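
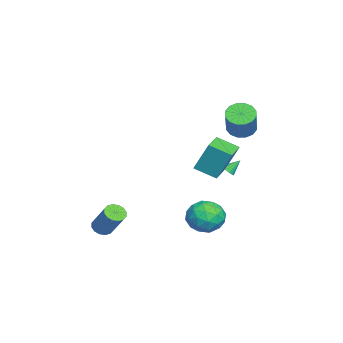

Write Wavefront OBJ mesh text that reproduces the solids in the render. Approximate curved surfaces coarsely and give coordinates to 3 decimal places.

v 3.414 -3.227 -2.785
v 3.984 -3.595 -2.912
v 4.955 -2.662 -1.262
v 4.386 -2.293 -1.135
v 4.022 -3.296 -3.104
v 4.994 -2.363 -1.454
v 3.898 -2.979 -3.21
v 4.869 -2.045 -1.56
v 3.644 -2.728 -3.202
v 4.615 -1.794 -1.552
v 3.329 -2.61 -3.083
v 4.3 -1.677 -1.433
v 3.036 -2.658 -2.884
v 4.007 -1.725 -1.234
v 2.845 -2.858 -2.658
v 3.816 -1.925 -1.008
v 2.806 -3.157 -2.466
v 3.778 -2.224 -0.816
v 2.931 -3.475 -2.36
v 3.902 -2.541 -0.71
v 3.185 -3.726 -2.368
v 4.156 -2.792 -0.718
v 3.5 -3.843 -2.487
v 4.471 -2.91 -0.837
v 3.793 -3.795 -2.686
v 4.764 -2.862 -1.036
v -4.063 3.938 2.591
v -3.395 4.266 2.001
v -1.989 4.349 3.638
v -2.657 4.022 4.229
v -3.62 4.668 2.174
v -2.214 4.751 3.811
v -3.964 4.874 2.459
v -2.557 4.957 4.096
v -4.334 4.829 2.779
v -2.928 4.913 4.416
v -4.632 4.546 3.049
v -3.225 4.629 4.686
v -4.777 4.1 3.197
v -3.371 4.183 4.834
v -4.731 3.611 3.182
v -3.325 3.694 4.819
v -4.506 3.209 3.009
v -3.1 3.292 4.646
v -4.163 3.003 2.724
v -2.756 3.086 4.361
v -3.792 3.047 2.404
v -2.386 3.131 4.041
v -3.495 3.331 2.134
v -2.088 3.414 3.771
v -3.349 3.777 1.986
v -1.943 3.86 3.623
v 2.628 3.78 -1.644
v 3.3 3.144 -0.818
v 2.54 2.156 -2.822
v 3.212 1.52 -1.996
v 2.05 1.859 -1.721
v 2.105 2.862 -0.994
v 3.735 2.438 -2.646
v 3.79 3.441 -1.919
v 3.984 2.314 -1.437
v 2.943 1.957 -0.866
v 2.897 3.343 -2.774
v 1.856 2.986 -2.203
v 2.972 3.604 -1.128
v 2.868 1.696 -2.512
v 2.185 1.895 -2.351
v 2.58 1.521 -1.865
v 2.269 3.439 -1.231
v 2.664 3.065 -0.745
v 1.929 2.31 -1.276
v 3.176 2.235 -2.895
v 3.571 1.861 -2.409
v 3.26 3.779 -1.775
v 3.655 3.405 -1.289
v 3.911 2.99 -2.364
v 3.769 2.743 -1.006
v 3.717 1.788 -1.698
v 4.025 2.328 -2.081
v 4.057 2.918 -1.653
v 3.157 2.533 -0.67
v 3.105 1.578 -1.362
v 2.422 1.777 -1.201
v 2.454 2.367 -0.773
v 3.559 2.045 -1.034
v 2.735 3.722 -2.278
v 2.683 2.767 -2.97
v 3.386 2.933 -2.867
v 3.418 3.523 -2.439
v 2.123 3.512 -1.942
v 2.071 2.557 -2.634
v 1.783 2.382 -1.987
v 1.815 2.972 -1.559
v 2.281 3.255 -2.606
v 1.336 2.204 2.004
v 1.494 3.074 3.931
v 1.558 3.549 1.379
v 1.715 4.419 3.306
v 2.905 1.941 1.994
v 3.062 2.811 3.921
v 3.126 3.286 1.369
v 3.284 4.156 3.296
v -2.523 3.289 -0.448
v -2.215 3.048 -0.106
v -2.797 4.011 0.308
v -2.057 3.232 -0.224
v -2.025 3.431 -0.402
v -2.126 3.592 -0.593
v -2.334 3.672 -0.745
v -2.592 3.649 -0.817
v -2.832 3.53 -0.79
v -2.989 3.347 -0.671
v -3.022 3.148 -0.493
v -2.92 2.987 -0.302
v -2.713 2.907 -0.151
v -2.455 2.929 -0.079
f 2 1 5
f 2 5 3
f 3 5 6
f 3 6 4
f 5 1 7
f 5 7 6
f 6 7 8
f 6 8 4
f 7 1 9
f 7 9 8
f 8 9 10
f 8 10 4
f 9 1 11
f 9 11 10
f 10 11 12
f 10 12 4
f 11 1 13
f 11 13 12
f 12 13 14
f 12 14 4
f 13 1 15
f 13 15 14
f 14 15 16
f 14 16 4
f 15 1 17
f 15 17 16
f 16 17 18
f 16 18 4
f 17 1 19
f 17 19 18
f 18 19 20
f 18 20 4
f 19 1 21
f 19 21 20
f 20 21 22
f 20 22 4
f 21 1 23
f 21 23 22
f 22 23 24
f 22 24 4
f 23 1 25
f 23 25 24
f 24 25 26
f 24 26 4
f 25 1 2
f 25 2 26
f 26 2 3
f 26 3 4
f 28 27 31
f 28 31 29
f 29 31 32
f 29 32 30
f 31 27 33
f 31 33 32
f 32 33 34
f 32 34 30
f 33 27 35
f 33 35 34
f 34 35 36
f 34 36 30
f 35 27 37
f 35 37 36
f 36 37 38
f 36 38 30
f 37 27 39
f 37 39 38
f 38 39 40
f 38 40 30
f 39 27 41
f 39 41 40
f 40 41 42
f 40 42 30
f 41 27 43
f 41 43 42
f 42 43 44
f 42 44 30
f 43 27 45
f 43 45 44
f 44 45 46
f 44 46 30
f 45 27 47
f 45 47 46
f 46 47 48
f 46 48 30
f 47 27 49
f 47 49 48
f 48 49 50
f 48 50 30
f 49 27 51
f 49 51 50
f 50 51 52
f 50 52 30
f 51 27 28
f 51 28 52
f 52 28 29
f 52 29 30
f 53 90 69
f 90 64 93
f 69 93 58
f 90 93 69
f 53 69 65
f 69 58 70
f 65 70 54
f 69 70 65
f 53 65 74
f 65 54 75
f 74 75 60
f 65 75 74
f 53 74 86
f 74 60 89
f 86 89 63
f 74 89 86
f 53 86 90
f 86 63 94
f 90 94 64
f 86 94 90
f 54 70 81
f 70 58 84
f 81 84 62
f 70 84 81
f 58 93 71
f 93 64 92
f 71 92 57
f 93 92 71
f 64 94 91
f 94 63 87
f 91 87 55
f 94 87 91
f 63 89 88
f 89 60 76
f 88 76 59
f 89 76 88
f 60 75 80
f 75 54 77
f 80 77 61
f 75 77 80
f 56 82 68
f 82 62 83
f 68 83 57
f 82 83 68
f 56 68 66
f 68 57 67
f 66 67 55
f 68 67 66
f 56 66 73
f 66 55 72
f 73 72 59
f 66 72 73
f 56 73 78
f 73 59 79
f 78 79 61
f 73 79 78
f 56 78 82
f 78 61 85
f 82 85 62
f 78 85 82
f 57 83 71
f 83 62 84
f 71 84 58
f 83 84 71
f 55 67 91
f 67 57 92
f 91 92 64
f 67 92 91
f 59 72 88
f 72 55 87
f 88 87 63
f 72 87 88
f 61 79 80
f 79 59 76
f 80 76 60
f 79 76 80
f 62 85 81
f 85 61 77
f 81 77 54
f 85 77 81
f 96 98 95
f 99 96 95
f 95 98 97
f 97 99 95
f 96 102 98
f 100 96 99
f 100 102 96
f 98 102 97
f 101 99 97
f 97 102 101
f 101 100 99
f 102 100 101
f 104 103 106
f 104 106 105
f 106 103 107
f 106 107 105
f 107 103 108
f 107 108 105
f 108 103 109
f 108 109 105
f 109 103 110
f 109 110 105
f 110 103 111
f 110 111 105
f 111 103 112
f 111 112 105
f 112 103 113
f 112 113 105
f 113 103 114
f 113 114 105
f 114 103 115
f 114 115 105
f 115 103 116
f 115 116 105
f 116 103 104
f 116 104 105



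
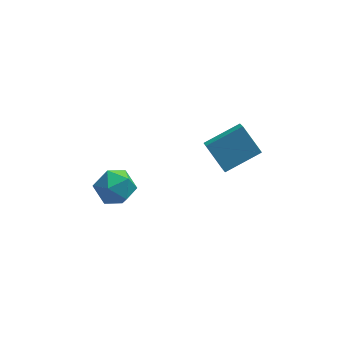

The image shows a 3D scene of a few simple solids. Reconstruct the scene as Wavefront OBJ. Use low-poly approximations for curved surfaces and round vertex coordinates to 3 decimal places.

v -2.58 -2.336 -2.859
v -1.467 -2.469 -2.436
v -2.653 -4.231 -3.264
v -1.54 -4.364 -2.841
v -2.439 -4.111 -2.09
v -2.394 -2.94 -1.84
v -1.726 -3.76 -3.86
v -1.681 -2.589 -3.61
v -0.939 -3.349 -3.055
v -1.379 -3.566 -1.962
v -2.741 -3.134 -3.738
v -3.181 -3.351 -2.645
v 3.307 -5.009 -0.224
v 2.462 -4.053 1.017
v 3.276 -4.077 -0.963
v 2.431 -3.121 0.278
v 5.189 -4.339 0.542
v 4.344 -3.383 1.783
v 5.158 -3.407 -0.197
v 4.313 -2.451 1.044
f 1 12 6
f 1 6 2
f 1 2 8
f 1 8 11
f 1 11 12
f 2 6 10
f 6 12 5
f 12 11 3
f 11 8 7
f 8 2 9
f 4 10 5
f 4 5 3
f 4 3 7
f 4 7 9
f 4 9 10
f 5 10 6
f 3 5 12
f 7 3 11
f 9 7 8
f 10 9 2
f 14 16 13
f 17 14 13
f 13 16 15
f 15 17 13
f 14 20 16
f 18 14 17
f 18 20 14
f 16 20 15
f 19 17 15
f 15 20 19
f 19 18 17
f 20 18 19



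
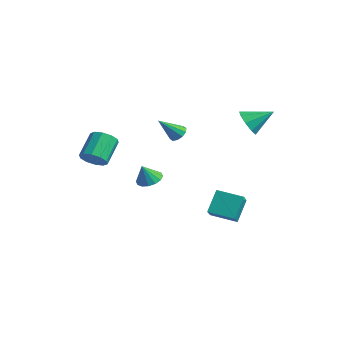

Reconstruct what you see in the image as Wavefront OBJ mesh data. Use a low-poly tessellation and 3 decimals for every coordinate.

v -0.08 0.95 0.742
v 0.492 0.808 0.768
v -0.4 -0.13 1.878
v 0.432 1.077 1.006
v 0.176 1.297 1.144
v -0.177 1.385 1.128
v -0.493 1.307 0.964
v -0.652 1.092 0.716
v -0.592 0.823 0.477
v -0.336 0.603 0.34
v 0.017 0.515 0.356
v 0.334 0.593 0.519
v 3.056 3.146 2.052
v 3.602 2.537 2.404
v 3.804 4.274 2.848
v 3.835 2.749 1.883
v 3.704 3.147 1.442
v 3.269 3.544 1.286
v 2.735 3.755 1.489
v 2.352 3.68 1.956
v 2.298 3.356 2.468
v 2.599 2.932 2.785
v 3.114 2.609 2.76
v -0.878 -3.977 -0.104
v -0.511 -4.336 0.509
v -1.135 -3.182 1.558
v -1.502 -2.823 0.944
v -0.201 -3.999 0.322
v -0.825 -2.844 1.371
v -0.15 -3.654 -0.028
v -0.774 -2.499 1.021
v -0.377 -3.432 -0.407
v -1.001 -2.277 0.642
v -0.796 -3.418 -0.671
v -1.419 -2.264 0.378
v -1.245 -3.618 -0.718
v -1.869 -2.464 0.331
v -1.555 -3.956 -0.531
v -2.179 -2.801 0.518
v -1.606 -4.301 -0.181
v -2.23 -3.146 0.868
v -1.379 -4.523 0.198
v -2.003 -3.368 1.247
v -0.961 -4.536 0.462
v -1.584 -3.382 1.511
v 3.38 0.241 -3.54
v 3.041 1.105 -2.324
v 2.412 1.198 -4.49
v 2.072 2.062 -3.274
v 4.568 1.138 -3.846
v 4.228 2.002 -2.63
v 3.599 2.095 -4.796
v 3.26 2.959 -3.58
v 1.651 -2.214 -1.048
v 2.139 -1.712 -0.809
v 1.609 -2.666 -0.012
v 1.796 -1.551 -0.753
v 1.414 -1.568 -0.775
v 1.096 -1.758 -0.871
v 0.926 -2.07 -1.014
v 0.95 -2.421 -1.166
v 1.162 -2.716 -1.286
v 1.505 -2.877 -1.342
v 1.887 -2.861 -1.32
v 2.206 -2.671 -1.224
v 2.376 -2.359 -1.081
v 2.351 -2.008 -0.929
f 2 1 4
f 2 4 3
f 4 1 5
f 4 5 3
f 5 1 6
f 5 6 3
f 6 1 7
f 6 7 3
f 7 1 8
f 7 8 3
f 8 1 9
f 8 9 3
f 9 1 10
f 9 10 3
f 10 1 11
f 10 11 3
f 11 1 12
f 11 12 3
f 12 1 2
f 12 2 3
f 14 13 16
f 14 16 15
f 16 13 17
f 16 17 15
f 17 13 18
f 17 18 15
f 18 13 19
f 18 19 15
f 19 13 20
f 19 20 15
f 20 13 21
f 20 21 15
f 21 13 22
f 21 22 15
f 22 13 23
f 22 23 15
f 23 13 14
f 23 14 15
f 25 24 28
f 25 28 26
f 26 28 29
f 26 29 27
f 28 24 30
f 28 30 29
f 29 30 31
f 29 31 27
f 30 24 32
f 30 32 31
f 31 32 33
f 31 33 27
f 32 24 34
f 32 34 33
f 33 34 35
f 33 35 27
f 34 24 36
f 34 36 35
f 35 36 37
f 35 37 27
f 36 24 38
f 36 38 37
f 37 38 39
f 37 39 27
f 38 24 40
f 38 40 39
f 39 40 41
f 39 41 27
f 40 24 42
f 40 42 41
f 41 42 43
f 41 43 27
f 42 24 44
f 42 44 43
f 43 44 45
f 43 45 27
f 44 24 25
f 44 25 45
f 45 25 26
f 45 26 27
f 47 49 46
f 50 47 46
f 46 49 48
f 48 50 46
f 47 53 49
f 51 47 50
f 51 53 47
f 49 53 48
f 52 50 48
f 48 53 52
f 52 51 50
f 53 51 52
f 55 54 57
f 55 57 56
f 57 54 58
f 57 58 56
f 58 54 59
f 58 59 56
f 59 54 60
f 59 60 56
f 60 54 61
f 60 61 56
f 61 54 62
f 61 62 56
f 62 54 63
f 62 63 56
f 63 54 64
f 63 64 56
f 64 54 65
f 64 65 56
f 65 54 66
f 65 66 56
f 66 54 67
f 66 67 56
f 67 54 55
f 67 55 56



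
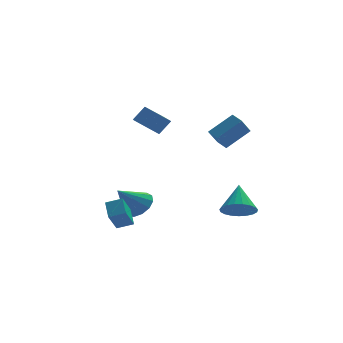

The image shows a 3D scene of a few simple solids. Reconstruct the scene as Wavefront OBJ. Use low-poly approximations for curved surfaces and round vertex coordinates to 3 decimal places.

v -1.6 4.008 -3.609
v -0.885 3.505 -3.189
v -2.78 3.432 -2.291
v -0.876 4.003 -2.964
v -1.097 4.502 -2.943
v -1.478 4.845 -3.134
v -1.897 4.921 -3.476
v -2.223 4.708 -3.86
v -2.35 4.273 -4.164
v -2.24 3.753 -4.292
v -1.926 3.314 -4.204
v -1.509 3.095 -3.926
v -1.121 3.167 -3.548
v -1.397 0.249 3.091
v -2.202 1.115 3.526
v -0.873 1.038 2.492
v -1.678 1.903 2.927
v -0.762 0.437 3.893
v -1.567 1.302 4.328
v -0.238 1.225 3.294
v -1.043 2.091 3.729
v 2.817 -1.492 -2.108
v 3.576 -1.983 -1.756
v 3.043 -0.228 -0.832
v 3.751 -1.741 -2.026
v 3.765 -1.456 -2.311
v 3.615 -1.177 -2.561
v 3.328 -0.952 -2.732
v 2.952 -0.821 -2.796
v 2.552 -0.805 -2.741
v 2.199 -0.909 -2.576
v 1.952 -1.113 -2.33
v 1.856 -1.383 -2.046
v 1.925 -1.671 -1.773
v 2.149 -1.929 -1.558
v 2.488 -2.11 -1.438
v 2.884 -2.185 -1.434
v 3.269 -2.14 -1.546
v 2.496 0.474 1.541
v 1.924 -0.101 2.465
v 2.151 1.163 1.756
v 1.578 0.588 2.68
v 3.802 0.812 2.56
v 3.229 0.237 3.484
v 3.456 1.501 2.775
v 2.884 0.926 3.699
v -3.664 -0.502 -2.62
v -2.792 -0.643 -2.329
v -3.718 0.479 -1.985
v -2.846 0.338 -1.693
v -3.174 0.242 -3.727
v -2.302 0.101 -3.435
v -3.228 1.223 -3.091
v -2.356 1.082 -2.8
f 2 1 4
f 2 4 3
f 4 1 5
f 4 5 3
f 5 1 6
f 5 6 3
f 6 1 7
f 6 7 3
f 7 1 8
f 7 8 3
f 8 1 9
f 8 9 3
f 9 1 10
f 9 10 3
f 10 1 11
f 10 11 3
f 11 1 12
f 11 12 3
f 12 1 13
f 12 13 3
f 13 1 2
f 13 2 3
f 15 17 14
f 18 15 14
f 14 17 16
f 16 18 14
f 15 21 17
f 19 15 18
f 19 21 15
f 17 21 16
f 20 18 16
f 16 21 20
f 20 19 18
f 21 19 20
f 23 22 25
f 23 25 24
f 25 22 26
f 25 26 24
f 26 22 27
f 26 27 24
f 27 22 28
f 27 28 24
f 28 22 29
f 28 29 24
f 29 22 30
f 29 30 24
f 30 22 31
f 30 31 24
f 31 22 32
f 31 32 24
f 32 22 33
f 32 33 24
f 33 22 34
f 33 34 24
f 34 22 35
f 34 35 24
f 35 22 36
f 35 36 24
f 36 22 37
f 36 37 24
f 37 22 38
f 37 38 24
f 38 22 23
f 38 23 24
f 40 42 39
f 43 40 39
f 39 42 41
f 41 43 39
f 40 46 42
f 44 40 43
f 44 46 40
f 42 46 41
f 45 43 41
f 41 46 45
f 45 44 43
f 46 44 45
f 48 50 47
f 51 48 47
f 47 50 49
f 49 51 47
f 48 54 50
f 52 48 51
f 52 54 48
f 50 54 49
f 53 51 49
f 49 54 53
f 53 52 51
f 54 52 53



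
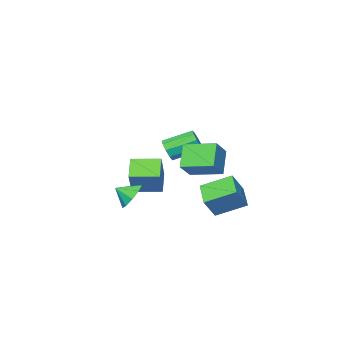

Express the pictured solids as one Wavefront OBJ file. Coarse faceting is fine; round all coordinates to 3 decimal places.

v -1.108 1.477 3.335
v 0.09 1.953 4.366
v -2.098 3.278 3.655
v -0.901 3.754 4.686
v -0.199 2.226 1.934
v 0.998 2.702 2.965
v -1.19 4.027 2.254
v 0.008 4.503 3.285
v -1.405 -4.567 -1.676
v -2.387 -5.574 -0.668
v -2.747 -3.194 -1.61
v -3.728 -4.202 -0.602
v -0.472 -3.738 0.062
v -1.453 -4.746 1.07
v -1.813 -2.366 0.128
v -2.795 -3.373 1.136
v 0.658 -2.043 -0.818
v 1.523 -1.569 -1.258
v 1.382 -2.757 -0.162
v 1.322 -1.21 -0.645
v 0.811 -1.24 -0.112
v 0.228 -1.646 0.09
v -0.154 -2.238 -0.132
v -0.156 -2.738 -0.675
v 0.222 -2.914 -1.285
v 0.805 -2.682 -1.676
v 1.318 -2.151 -1.665
v -1.454 3.056 -1.462
v -2.371 1.68 -0.725
v -2.793 4.431 -0.56
v -3.709 3.055 0.177
v -0.491 3.125 -0.137
v -1.407 1.749 0.6
v -1.829 4.5 0.765
v -2.746 3.124 1.502
v -2.544 -2.513 2.12
v -2.055 -2.375 2.801
v -3.528 -1.208 3.621
v -4.016 -1.347 2.94
v -1.955 -1.967 2.399
v -3.428 -0.8 3.219
v -2.131 -1.815 1.866
v -3.604 -0.648 2.686
v -2.5 -1.989 1.452
v -3.973 -0.823 2.272
v -2.889 -2.409 1.351
v -4.362 -1.243 2.17
v -3.117 -2.878 1.609
v -4.59 -1.711 2.429
v -3.076 -3.176 2.107
v -4.549 -2.009 2.926
v -2.786 -3.164 2.61
v -4.259 -1.997 3.43
v -2.383 -2.848 2.885
v -3.856 -1.681 3.705
f 2 4 1
f 5 2 1
f 1 4 3
f 3 5 1
f 2 8 4
f 6 2 5
f 6 8 2
f 4 8 3
f 7 5 3
f 3 8 7
f 7 6 5
f 8 6 7
f 10 12 9
f 13 10 9
f 9 12 11
f 11 13 9
f 10 16 12
f 14 10 13
f 14 16 10
f 12 16 11
f 15 13 11
f 11 16 15
f 15 14 13
f 16 14 15
f 18 17 20
f 18 20 19
f 20 17 21
f 20 21 19
f 21 17 22
f 21 22 19
f 22 17 23
f 22 23 19
f 23 17 24
f 23 24 19
f 24 17 25
f 24 25 19
f 25 17 26
f 25 26 19
f 26 17 27
f 26 27 19
f 27 17 18
f 27 18 19
f 29 31 28
f 32 29 28
f 28 31 30
f 30 32 28
f 29 35 31
f 33 29 32
f 33 35 29
f 31 35 30
f 34 32 30
f 30 35 34
f 34 33 32
f 35 33 34
f 37 36 40
f 37 40 38
f 38 40 41
f 38 41 39
f 40 36 42
f 40 42 41
f 41 42 43
f 41 43 39
f 42 36 44
f 42 44 43
f 43 44 45
f 43 45 39
f 44 36 46
f 44 46 45
f 45 46 47
f 45 47 39
f 46 36 48
f 46 48 47
f 47 48 49
f 47 49 39
f 48 36 50
f 48 50 49
f 49 50 51
f 49 51 39
f 50 36 52
f 50 52 51
f 51 52 53
f 51 53 39
f 52 36 54
f 52 54 53
f 53 54 55
f 53 55 39
f 54 36 37
f 54 37 55
f 55 37 38
f 55 38 39



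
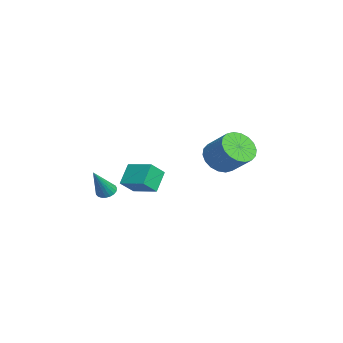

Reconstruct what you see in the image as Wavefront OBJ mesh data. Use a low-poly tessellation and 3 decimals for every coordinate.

v -1.261 -0.913 -0.454
v -0.799 -1.59 0.266
v -2.036 -0.459 0.472
v -1.575 -1.135 1.191
v -0.285 0.095 -0.131
v 0.176 -0.581 0.588
v -1.061 0.55 0.794
v -0.599 -0.127 1.514
v -2.233 -2.138 -0.766
v -1.962 -1.674 -0.712
v -1.407 -2.802 0.786
v -2.149 -1.633 -0.595
v -2.35 -1.678 -0.507
v -2.532 -1.804 -0.464
v -2.661 -1.987 -0.474
v -2.717 -2.196 -0.533
v -2.689 -2.395 -0.634
v -2.582 -2.55 -0.757
v -2.415 -2.633 -0.881
v -2.217 -2.631 -0.986
v -2.021 -2.543 -1.053
v -1.862 -2.386 -1.07
v -1.767 -2.185 -1.035
v -1.753 -1.976 -0.953
v -1.822 -1.796 -0.839
v -3.663 3.509 0.676
v -3.025 3.714 -0.093
v -2.019 4.516 0.955
v -2.657 4.311 1.724
v -3.306 4.071 -0.097
v -2.299 4.873 0.952
v -3.657 4.316 0.052
v -2.651 5.118 1.101
v -4.01 4.402 0.325
v -3.003 5.204 1.374
v -4.294 4.311 0.667
v -3.287 5.113 1.716
v -4.453 4.061 1.011
v -3.446 4.863 2.06
v -4.455 3.701 1.289
v -3.449 4.503 2.337
v -4.301 3.304 1.445
v -3.295 4.106 2.493
v -4.021 2.947 1.448
v -3.014 3.749 2.497
v -3.669 2.702 1.299
v -2.663 3.504 2.348
v -3.317 2.616 1.026
v -2.31 3.418 2.075
v -3.033 2.707 0.684
v -2.026 3.509 1.733
v -2.874 2.957 0.34
v -1.867 3.759 1.389
v -2.871 3.317 0.063
v -1.865 4.119 1.111
f 2 4 1
f 5 2 1
f 1 4 3
f 3 5 1
f 2 8 4
f 6 2 5
f 6 8 2
f 4 8 3
f 7 5 3
f 3 8 7
f 7 6 5
f 8 6 7
f 10 9 12
f 10 12 11
f 12 9 13
f 12 13 11
f 13 9 14
f 13 14 11
f 14 9 15
f 14 15 11
f 15 9 16
f 15 16 11
f 16 9 17
f 16 17 11
f 17 9 18
f 17 18 11
f 18 9 19
f 18 19 11
f 19 9 20
f 19 20 11
f 20 9 21
f 20 21 11
f 21 9 22
f 21 22 11
f 22 9 23
f 22 23 11
f 23 9 24
f 23 24 11
f 24 9 25
f 24 25 11
f 25 9 10
f 25 10 11
f 27 26 30
f 27 30 28
f 28 30 31
f 28 31 29
f 30 26 32
f 30 32 31
f 31 32 33
f 31 33 29
f 32 26 34
f 32 34 33
f 33 34 35
f 33 35 29
f 34 26 36
f 34 36 35
f 35 36 37
f 35 37 29
f 36 26 38
f 36 38 37
f 37 38 39
f 37 39 29
f 38 26 40
f 38 40 39
f 39 40 41
f 39 41 29
f 40 26 42
f 40 42 41
f 41 42 43
f 41 43 29
f 42 26 44
f 42 44 43
f 43 44 45
f 43 45 29
f 44 26 46
f 44 46 45
f 45 46 47
f 45 47 29
f 46 26 48
f 46 48 47
f 47 48 49
f 47 49 29
f 48 26 50
f 48 50 49
f 49 50 51
f 49 51 29
f 50 26 52
f 50 52 51
f 51 52 53
f 51 53 29
f 52 26 54
f 52 54 53
f 53 54 55
f 53 55 29
f 54 26 27
f 54 27 55
f 55 27 28
f 55 28 29



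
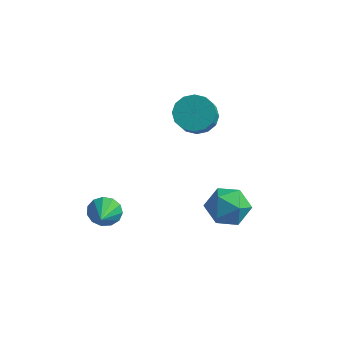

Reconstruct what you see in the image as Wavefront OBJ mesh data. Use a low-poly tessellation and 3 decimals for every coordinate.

v 1.989 -0.862 -1.385
v 3.074 -0.826 -1.052
v 2.466 -1.894 -2.828
v 3.551 -1.858 -2.495
v 2.789 -2.438 -1.885
v 2.494 -1.8 -0.993
v 3.046 -0.92 -2.887
v 2.751 -0.282 -1.995
v 3.727 -0.862 -1.98
v 3.568 -1.8 -1.361
v 1.972 -0.92 -2.519
v 1.813 -1.858 -1.9
v 0.159 0.572 1.898
v 0.773 1.231 2.283
v 1.176 0.188 3.427
v 0.561 -0.472 3.042
v 0.329 1.314 2.515
v 0.732 0.27 3.659
v -0.16 1.198 2.581
v 0.243 0.154 3.725
v -0.564 0.914 2.465
v -0.161 -0.13 3.609
v -0.774 0.538 2.196
v -0.371 -0.505 3.34
v -0.735 0.172 1.848
v -0.332 -0.872 2.992
v -0.456 -0.088 1.513
v -0.053 -1.131 2.657
v -0.012 -0.17 1.281
v 0.391 -1.214 2.425
v 0.477 -0.054 1.215
v 0.88 -1.098 2.359
v 0.881 0.23 1.331
v 1.284 -0.814 2.475
v 1.091 0.605 1.6
v 1.494 -0.438 2.744
v 1.052 0.972 1.948
v 1.455 -0.072 3.092
v -2.383 -3.414 -2.976
v -1.953 -3.574 -3.655
v -1.877 -4.566 -2.384
v -1.68 -3.316 -3.386
v -1.63 -3.09 -2.987
v -1.819 -2.966 -2.584
v -2.187 -2.984 -2.305
v -2.617 -3.139 -2.24
v -2.973 -3.381 -2.408
v -3.141 -3.634 -2.756
v -3.069 -3.817 -3.174
v -2.778 -3.872 -3.529
v -2.362 -3.781 -3.709
f 1 12 6
f 1 6 2
f 1 2 8
f 1 8 11
f 1 11 12
f 2 6 10
f 6 12 5
f 12 11 3
f 11 8 7
f 8 2 9
f 4 10 5
f 4 5 3
f 4 3 7
f 4 7 9
f 4 9 10
f 5 10 6
f 3 5 12
f 7 3 11
f 9 7 8
f 10 9 2
f 14 13 17
f 14 17 15
f 15 17 18
f 15 18 16
f 17 13 19
f 17 19 18
f 18 19 20
f 18 20 16
f 19 13 21
f 19 21 20
f 20 21 22
f 20 22 16
f 21 13 23
f 21 23 22
f 22 23 24
f 22 24 16
f 23 13 25
f 23 25 24
f 24 25 26
f 24 26 16
f 25 13 27
f 25 27 26
f 26 27 28
f 26 28 16
f 27 13 29
f 27 29 28
f 28 29 30
f 28 30 16
f 29 13 31
f 29 31 30
f 30 31 32
f 30 32 16
f 31 13 33
f 31 33 32
f 32 33 34
f 32 34 16
f 33 13 35
f 33 35 34
f 34 35 36
f 34 36 16
f 35 13 37
f 35 37 36
f 36 37 38
f 36 38 16
f 37 13 14
f 37 14 38
f 38 14 15
f 38 15 16
f 40 39 42
f 40 42 41
f 42 39 43
f 42 43 41
f 43 39 44
f 43 44 41
f 44 39 45
f 44 45 41
f 45 39 46
f 45 46 41
f 46 39 47
f 46 47 41
f 47 39 48
f 47 48 41
f 48 39 49
f 48 49 41
f 49 39 50
f 49 50 41
f 50 39 51
f 50 51 41
f 51 39 40
f 51 40 41



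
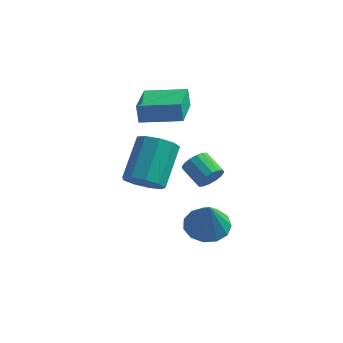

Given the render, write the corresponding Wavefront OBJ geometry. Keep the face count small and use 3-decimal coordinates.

v 1.116 -2.789 -3.621
v 1.796 -3.37 -4.046
v 1.524 -3.511 -1.979
v 2.059 -2.899 -3.904
v 2.022 -2.393 -3.672
v 1.697 -2.012 -3.424
v 1.188 -1.879 -3.239
v 0.657 -2.034 -3.175
v 0.27 -2.429 -3.253
v 0.153 -2.938 -3.448
v 0.341 -3.4 -3.698
v 0.775 -3.668 -3.923
v 1.318 -3.657 -4.053
v 0.605 -1.202 -1.919
v 0.947 -1.171 -1.355
v 0.017 -0.708 -0.817
v -0.325 -0.738 -1.381
v 1.005 -0.873 -1.511
v 0.076 -0.409 -0.972
v 0.957 -0.662 -1.776
v 0.027 -0.199 -1.237
v 0.814 -0.597 -2.079
v -0.115 -0.133 -1.54
v 0.615 -0.693 -2.339
v -0.314 -0.229 -1.801
v 0.413 -0.926 -2.487
v -0.516 -0.462 -1.949
v 0.263 -1.232 -2.483
v -0.667 -0.769 -1.945
v 0.204 -1.531 -2.328
v -0.725 -1.067 -1.789
v 0.253 -1.741 -2.063
v -0.677 -1.278 -1.524
v 0.395 -1.807 -1.76
v -0.534 -1.343 -1.221
v 0.594 -1.711 -1.499
v -0.335 -1.247 -0.961
v 0.796 -1.478 -1.351
v -0.133 -1.014 -0.813
v -2.79 -0.912 0.437
v -2.936 -0.835 1.352
v -3.332 1.049 0.186
v -3.479 1.126 1.101
v -1.001 -0.386 0.679
v -1.148 -0.309 1.594
v -1.544 1.575 0.428
v -1.69 1.652 1.343
v -0.853 -4.615 -0.534
v 0.024 -4.456 -0.66
v -0.05 -2.887 0.808
v -0.927 -3.045 0.934
v -0.31 -4.111 -1.045
v -0.384 -2.542 0.423
v -0.898 -4.002 -1.191
v -0.972 -2.432 0.276
v -1.465 -4.179 -1.03
v -1.539 -2.61 0.438
v -1.746 -4.56 -0.637
v -1.819 -2.991 0.831
v -1.609 -4.967 -0.195
v -1.683 -3.398 1.273
v -1.118 -5.209 0.088
v -1.192 -3.64 1.556
v -0.504 -5.172 0.08
v -0.578 -3.603 1.548
v -0.053 -4.875 -0.215
v -0.127 -3.306 1.253
f 2 1 4
f 2 4 3
f 4 1 5
f 4 5 3
f 5 1 6
f 5 6 3
f 6 1 7
f 6 7 3
f 7 1 8
f 7 8 3
f 8 1 9
f 8 9 3
f 9 1 10
f 9 10 3
f 10 1 11
f 10 11 3
f 11 1 12
f 11 12 3
f 12 1 13
f 12 13 3
f 13 1 2
f 13 2 3
f 15 14 18
f 15 18 16
f 16 18 19
f 16 19 17
f 18 14 20
f 18 20 19
f 19 20 21
f 19 21 17
f 20 14 22
f 20 22 21
f 21 22 23
f 21 23 17
f 22 14 24
f 22 24 23
f 23 24 25
f 23 25 17
f 24 14 26
f 24 26 25
f 25 26 27
f 25 27 17
f 26 14 28
f 26 28 27
f 27 28 29
f 27 29 17
f 28 14 30
f 28 30 29
f 29 30 31
f 29 31 17
f 30 14 32
f 30 32 31
f 31 32 33
f 31 33 17
f 32 14 34
f 32 34 33
f 33 34 35
f 33 35 17
f 34 14 36
f 34 36 35
f 35 36 37
f 35 37 17
f 36 14 38
f 36 38 37
f 37 38 39
f 37 39 17
f 38 14 15
f 38 15 39
f 39 15 16
f 39 16 17
f 41 43 40
f 44 41 40
f 40 43 42
f 42 44 40
f 41 47 43
f 45 41 44
f 45 47 41
f 43 47 42
f 46 44 42
f 42 47 46
f 46 45 44
f 47 45 46
f 49 48 52
f 49 52 50
f 50 52 53
f 50 53 51
f 52 48 54
f 52 54 53
f 53 54 55
f 53 55 51
f 54 48 56
f 54 56 55
f 55 56 57
f 55 57 51
f 56 48 58
f 56 58 57
f 57 58 59
f 57 59 51
f 58 48 60
f 58 60 59
f 59 60 61
f 59 61 51
f 60 48 62
f 60 62 61
f 61 62 63
f 61 63 51
f 62 48 64
f 62 64 63
f 63 64 65
f 63 65 51
f 64 48 66
f 64 66 65
f 65 66 67
f 65 67 51
f 66 48 49
f 66 49 67
f 67 49 50
f 67 50 51



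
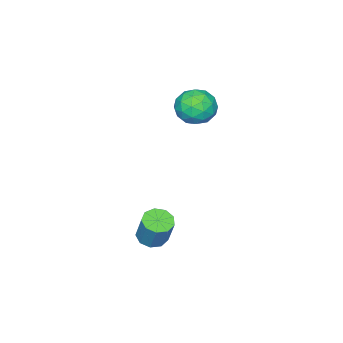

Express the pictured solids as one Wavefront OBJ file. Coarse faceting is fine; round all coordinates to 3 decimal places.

v -0.547 1.212 -0.896
v -0.133 0.799 -0.818
v 0.122 1.275 0.354
v -0.293 1.688 0.276
v 0.03 1.128 -0.987
v 0.284 1.604 0.185
v -0.078 1.496 -1.113
v 0.176 1.972 0.059
v -0.405 1.731 -1.138
v -0.151 2.207 0.034
v -0.799 1.723 -1.049
v -0.545 2.199 0.123
v -1.075 1.476 -0.889
v -0.82 1.952 0.283
v -1.104 1.105 -0.732
v -0.85 1.581 0.44
v -0.872 0.785 -0.652
v -0.618 1.261 0.52
v -0.489 0.664 -0.686
v -0.235 1.14 0.486
v -3.386 1.2 4.548
v -2.871 0.722 4.104
v -4.429 0.738 3.836
v -3.914 0.26 3.392
v -4.053 0.088 4.193
v -3.409 0.374 4.633
v -3.891 1.086 3.307
v -3.247 1.372 3.747
v -3.184 0.652 3.337
v -3.284 0.035 3.884
v -4.016 1.425 4.056
v -4.116 0.808 4.603
v -3.037 1.001 4.388
v -4.263 0.459 3.552
v -4.345 0.357 4.022
v -4.042 0.077 3.761
v -3.353 0.797 4.699
v -3.051 0.516 4.438
v -3.745 0.143 4.49
v -4.249 0.944 3.502
v -3.947 0.663 3.241
v -3.258 1.383 4.179
v -2.955 1.103 3.918
v -3.555 1.317 3.45
v -2.918 0.68 3.677
v -3.531 0.408 3.258
v -3.518 0.894 3.209
v -3.139 1.061 3.467
v -2.977 0.317 3.998
v -3.59 0.046 3.58
v -3.672 -0.056 4.051
v -3.293 0.112 4.309
v -3.161 0.276 3.548
v -3.71 1.414 4.36
v -4.323 1.143 3.942
v -4.007 1.348 3.631
v -3.628 1.516 3.889
v -3.769 1.052 4.682
v -4.382 0.78 4.263
v -4.161 0.399 4.473
v -3.782 0.566 4.731
v -4.139 1.184 4.392
f 2 1 5
f 2 5 3
f 3 5 6
f 3 6 4
f 5 1 7
f 5 7 6
f 6 7 8
f 6 8 4
f 7 1 9
f 7 9 8
f 8 9 10
f 8 10 4
f 9 1 11
f 9 11 10
f 10 11 12
f 10 12 4
f 11 1 13
f 11 13 12
f 12 13 14
f 12 14 4
f 13 1 15
f 13 15 14
f 14 15 16
f 14 16 4
f 15 1 17
f 15 17 16
f 16 17 18
f 16 18 4
f 17 1 19
f 17 19 18
f 18 19 20
f 18 20 4
f 19 1 2
f 19 2 20
f 20 2 3
f 20 3 4
f 21 58 37
f 58 32 61
f 37 61 26
f 58 61 37
f 21 37 33
f 37 26 38
f 33 38 22
f 37 38 33
f 21 33 42
f 33 22 43
f 42 43 28
f 33 43 42
f 21 42 54
f 42 28 57
f 54 57 31
f 42 57 54
f 21 54 58
f 54 31 62
f 58 62 32
f 54 62 58
f 22 38 49
f 38 26 52
f 49 52 30
f 38 52 49
f 26 61 39
f 61 32 60
f 39 60 25
f 61 60 39
f 32 62 59
f 62 31 55
f 59 55 23
f 62 55 59
f 31 57 56
f 57 28 44
f 56 44 27
f 57 44 56
f 28 43 48
f 43 22 45
f 48 45 29
f 43 45 48
f 24 50 36
f 50 30 51
f 36 51 25
f 50 51 36
f 24 36 34
f 36 25 35
f 34 35 23
f 36 35 34
f 24 34 41
f 34 23 40
f 41 40 27
f 34 40 41
f 24 41 46
f 41 27 47
f 46 47 29
f 41 47 46
f 24 46 50
f 46 29 53
f 50 53 30
f 46 53 50
f 25 51 39
f 51 30 52
f 39 52 26
f 51 52 39
f 23 35 59
f 35 25 60
f 59 60 32
f 35 60 59
f 27 40 56
f 40 23 55
f 56 55 31
f 40 55 56
f 29 47 48
f 47 27 44
f 48 44 28
f 47 44 48
f 30 53 49
f 53 29 45
f 49 45 22
f 53 45 49



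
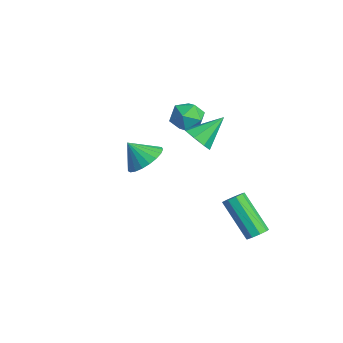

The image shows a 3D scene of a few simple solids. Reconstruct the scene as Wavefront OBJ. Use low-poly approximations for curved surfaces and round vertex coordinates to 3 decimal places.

v -0.561 0.168 1.63
v 0.014 0.487 1.293
v -0.679 1.392 2.59
v -0.481 0.626 1.055
v -1.023 0.496 1.155
v -1.295 0.174 1.533
v -1.137 -0.152 1.968
v -0.642 -0.291 2.206
v -0.1 -0.161 2.106
v 0.172 0.161 1.728
v 2.326 1.603 -2.596
v 2.724 1.542 -2.266
v 1.412 1.037 -0.775
v 1.014 1.097 -1.104
v 2.607 1.878 -2.256
v 1.295 1.372 -0.764
v 2.359 2.085 -2.404
v 1.046 1.579 -0.912
v 2.095 2.066 -2.642
v 0.783 1.561 -1.15
v 1.94 1.831 -2.859
v 0.627 1.325 -1.367
v 1.965 1.489 -2.952
v 0.653 0.983 -1.46
v 2.159 1.2 -2.879
v 0.847 0.694 -1.387
v 2.432 1.1 -2.673
v 1.12 0.594 -1.182
v 2.655 1.235 -2.431
v 1.343 0.729 -0.94
v 1.229 -2.739 2.35
v 1.99 -3.152 2.441
v 0.811 -3.321 3.21
v 2.034 -2.864 2.657
v 1.939 -2.556 2.819
v 1.721 -2.278 2.9
v 1.418 -2.081 2.887
v 1.083 -1.997 2.78
v 0.773 -2.042 2.599
v 0.542 -2.207 2.375
v 0.429 -2.464 2.146
v 0.456 -2.769 1.953
v 0.616 -3.068 1.828
v 0.882 -3.311 1.794
v 1.208 -3.455 1.855
v 1.538 -3.475 2.003
v 1.815 -3.367 2.21
v -3.332 1.677 1.183
v -3.022 1.292 0.502
v -3.658 0.468 1.718
v -3.348 0.083 1.037
v -2.83 0.474 1.573
v -2.628 1.22 1.242
v -4.052 0.54 0.978
v -3.85 1.286 0.647
v -3.466 0.589 0.376
v -2.711 0.548 0.744
v -3.969 1.212 1.476
v -3.214 1.171 1.844
f 2 1 4
f 2 4 3
f 4 1 5
f 4 5 3
f 5 1 6
f 5 6 3
f 6 1 7
f 6 7 3
f 7 1 8
f 7 8 3
f 8 1 9
f 8 9 3
f 9 1 10
f 9 10 3
f 10 1 2
f 10 2 3
f 12 11 15
f 12 15 13
f 13 15 16
f 13 16 14
f 15 11 17
f 15 17 16
f 16 17 18
f 16 18 14
f 17 11 19
f 17 19 18
f 18 19 20
f 18 20 14
f 19 11 21
f 19 21 20
f 20 21 22
f 20 22 14
f 21 11 23
f 21 23 22
f 22 23 24
f 22 24 14
f 23 11 25
f 23 25 24
f 24 25 26
f 24 26 14
f 25 11 27
f 25 27 26
f 26 27 28
f 26 28 14
f 27 11 29
f 27 29 28
f 28 29 30
f 28 30 14
f 29 11 12
f 29 12 30
f 30 12 13
f 30 13 14
f 32 31 34
f 32 34 33
f 34 31 35
f 34 35 33
f 35 31 36
f 35 36 33
f 36 31 37
f 36 37 33
f 37 31 38
f 37 38 33
f 38 31 39
f 38 39 33
f 39 31 40
f 39 40 33
f 40 31 41
f 40 41 33
f 41 31 42
f 41 42 33
f 42 31 43
f 42 43 33
f 43 31 44
f 43 44 33
f 44 31 45
f 44 45 33
f 45 31 46
f 45 46 33
f 46 31 47
f 46 47 33
f 47 31 32
f 47 32 33
f 48 59 53
f 48 53 49
f 48 49 55
f 48 55 58
f 48 58 59
f 49 53 57
f 53 59 52
f 59 58 50
f 58 55 54
f 55 49 56
f 51 57 52
f 51 52 50
f 51 50 54
f 51 54 56
f 51 56 57
f 52 57 53
f 50 52 59
f 54 50 58
f 56 54 55
f 57 56 49



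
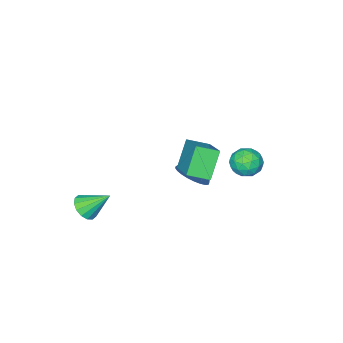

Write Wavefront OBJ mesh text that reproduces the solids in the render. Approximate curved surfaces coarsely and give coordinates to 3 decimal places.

v 4.241 -0.687 -3.556
v 4.769 -0.326 -3.54
v 3.659 0.127 -2.664
v 4.583 -0.195 -3.781
v 4.305 -0.196 -3.962
v 4.01 -0.329 -4.033
v 3.777 -0.558 -3.977
v 3.669 -0.821 -3.808
v 3.713 -1.048 -3.571
v 3.899 -1.179 -3.33
v 4.177 -1.177 -3.15
v 4.472 -1.045 -3.078
v 4.705 -0.816 -3.134
v 4.814 -0.553 -3.303
v -0.246 4.093 -1.111
v 0.063 3.755 -0.562
v -0.943 3.185 -1.278
v -0.634 2.847 -0.729
v -1.044 3.421 -0.611
v -0.613 3.982 -0.508
v -0.267 2.958 -1.332
v 0.164 3.519 -1.229
v 0.05 3.054 -0.698
v -0.431 3.34 -0.253
v -0.449 3.6 -1.587
v -0.93 3.886 -1.142
v -0.03 4.004 -0.822
v -0.85 2.936 -1.018
v -1.09 3.274 -0.949
v -0.909 3.075 -0.626
v -0.428 4.137 -0.79
v -0.246 3.939 -0.467
v -0.897 3.743 -0.496
v -0.634 3.001 -1.373
v -0.452 2.803 -1.05
v 0.029 3.865 -1.214
v 0.21 3.666 -0.891
v 0.017 3.197 -1.344
v 0.143 3.393 -0.579
v -0.266 2.859 -0.677
v -0.05 2.924 -1.032
v 0.203 3.254 -0.971
v -0.139 3.561 -0.317
v -0.549 3.027 -0.415
v -0.79 3.365 -0.346
v -0.536 3.695 -0.286
v -0.147 3.149 -0.397
v -0.331 3.913 -1.425
v -0.741 3.379 -1.523
v -0.344 3.245 -1.554
v -0.09 3.575 -1.494
v -0.614 4.081 -1.163
v -1.023 3.547 -1.261
v -1.083 3.686 -0.869
v -0.83 4.016 -0.808
v -0.733 3.791 -1.443
v 2.094 2.767 1.43
v 2.991 4.228 2.401
v 1.441 3.362 1.139
v 2.338 4.823 2.109
v 2.822 3.037 0.351
v 3.719 4.498 1.321
v 2.169 3.632 0.059
v 3.066 5.093 1.03
v 1.652 2.632 -1.038
v 2.019 2.282 -0.472
v 0.248 2.348 -0.302
v 2.014 2.561 -0.374
v 1.954 2.852 -0.376
v 1.848 3.109 -0.479
v 1.712 3.293 -0.667
v 1.567 3.377 -0.912
v 1.435 3.347 -1.176
v 1.335 3.209 -1.418
v 1.284 2.983 -1.603
v 1.289 2.703 -1.702
v 1.349 2.413 -1.7
v 1.456 2.156 -1.597
v 1.592 1.972 -1.408
v 1.737 1.888 -1.164
v 1.869 1.917 -0.9
v 1.968 2.056 -0.657
f 2 1 4
f 2 4 3
f 4 1 5
f 4 5 3
f 5 1 6
f 5 6 3
f 6 1 7
f 6 7 3
f 7 1 8
f 7 8 3
f 8 1 9
f 8 9 3
f 9 1 10
f 9 10 3
f 10 1 11
f 10 11 3
f 11 1 12
f 11 12 3
f 12 1 13
f 12 13 3
f 13 1 14
f 13 14 3
f 14 1 2
f 14 2 3
f 15 52 31
f 52 26 55
f 31 55 20
f 52 55 31
f 15 31 27
f 31 20 32
f 27 32 16
f 31 32 27
f 15 27 36
f 27 16 37
f 36 37 22
f 27 37 36
f 15 36 48
f 36 22 51
f 48 51 25
f 36 51 48
f 15 48 52
f 48 25 56
f 52 56 26
f 48 56 52
f 16 32 43
f 32 20 46
f 43 46 24
f 32 46 43
f 20 55 33
f 55 26 54
f 33 54 19
f 55 54 33
f 26 56 53
f 56 25 49
f 53 49 17
f 56 49 53
f 25 51 50
f 51 22 38
f 50 38 21
f 51 38 50
f 22 37 42
f 37 16 39
f 42 39 23
f 37 39 42
f 18 44 30
f 44 24 45
f 30 45 19
f 44 45 30
f 18 30 28
f 30 19 29
f 28 29 17
f 30 29 28
f 18 28 35
f 28 17 34
f 35 34 21
f 28 34 35
f 18 35 40
f 35 21 41
f 40 41 23
f 35 41 40
f 18 40 44
f 40 23 47
f 44 47 24
f 40 47 44
f 19 45 33
f 45 24 46
f 33 46 20
f 45 46 33
f 17 29 53
f 29 19 54
f 53 54 26
f 29 54 53
f 21 34 50
f 34 17 49
f 50 49 25
f 34 49 50
f 23 41 42
f 41 21 38
f 42 38 22
f 41 38 42
f 24 47 43
f 47 23 39
f 43 39 16
f 47 39 43
f 58 60 57
f 61 58 57
f 57 60 59
f 59 61 57
f 58 64 60
f 62 58 61
f 62 64 58
f 60 64 59
f 63 61 59
f 59 64 63
f 63 62 61
f 64 62 63
f 66 65 68
f 66 68 67
f 68 65 69
f 68 69 67
f 69 65 70
f 69 70 67
f 70 65 71
f 70 71 67
f 71 65 72
f 71 72 67
f 72 65 73
f 72 73 67
f 73 65 74
f 73 74 67
f 74 65 75
f 74 75 67
f 75 65 76
f 75 76 67
f 76 65 77
f 76 77 67
f 77 65 78
f 77 78 67
f 78 65 79
f 78 79 67
f 79 65 80
f 79 80 67
f 80 65 81
f 80 81 67
f 81 65 82
f 81 82 67
f 82 65 66
f 82 66 67



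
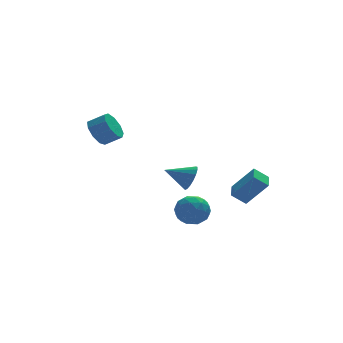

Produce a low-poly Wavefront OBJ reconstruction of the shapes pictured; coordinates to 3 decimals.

v -0.862 -2.194 -2.291
v 0.032 -1.969 -2.972
v -0.112 -3.831 -1.848
v 0.782 -3.606 -2.529
v 0.634 -3.01 -1.561
v 0.171 -1.998 -1.835
v -0.251 -3.802 -2.985
v -0.714 -2.79 -3.259
v 0.41 -2.962 -3.401
v 0.957 -2.473 -2.521
v -1.037 -3.327 -2.299
v -0.49 -2.838 -1.419
v -0.481 -1.938 -2.671
v 0.401 -3.862 -2.149
v 0.314 -3.512 -1.58
v 0.84 -3.379 -1.98
v -0.4 -1.955 -2.002
v 0.126 -1.823 -2.402
v 0.48 -2.435 -1.573
v -0.206 -3.977 -2.418
v 0.32 -3.845 -2.818
v -0.92 -2.421 -2.84
v -0.394 -2.288 -3.24
v -0.56 -3.365 -3.247
v 0.267 -2.389 -3.323
v 0.708 -3.351 -3.062
v 0.101 -3.467 -3.33
v -0.172 -2.872 -3.492
v 0.588 -2.102 -2.805
v 1.029 -3.064 -2.545
v 0.942 -2.713 -1.976
v 0.67 -2.119 -2.137
v 0.81 -2.686 -3.057
v -1.109 -2.736 -2.275
v -0.668 -3.698 -2.015
v -0.75 -3.681 -2.683
v -1.022 -3.087 -2.844
v -0.788 -2.449 -1.758
v -0.347 -3.411 -1.497
v 0.092 -2.928 -1.328
v -0.181 -2.333 -1.49
v -0.89 -3.114 -1.763
v 1.966 -3.956 -1.006
v 3.105 -4.578 0.58
v 2.429 -2.77 -0.874
v 3.569 -3.393 0.712
v 2.811 -4.207 -1.712
v 3.951 -4.83 -0.126
v 3.275 -3.022 -1.58
v 4.414 -3.644 0.006
v -3.826 4.194 1.648
v -3.177 4.368 0.815
v -2.205 3.92 1.479
v -2.854 3.746 2.312
v -3.198 4.96 1.244
v -2.225 4.513 1.909
v -3.513 5.194 1.862
v -2.54 4.746 2.527
v -3.974 4.96 2.38
v -3.001 4.512 3.044
v -4.366 4.367 2.555
v -3.394 3.92 3.22
v -4.506 3.693 2.306
v -3.533 3.246 2.97
v -4.327 3.254 1.748
v -3.355 2.806 2.413
v -3.915 3.254 1.144
v -2.942 2.806 1.808
v -3.46 3.694 0.775
v -2.488 3.246 1.44
v -0.395 -3.657 0.591
v 0.047 -3.216 1.28
v -1.865 -3.243 1.269
v -0.008 -2.901 0.97
v -0.151 -2.76 0.573
v -0.35 -2.825 0.18
v -0.56 -3.08 -0.119
v -0.732 -3.467 -0.255
v -0.827 -3.898 -0.197
v -0.823 -4.274 0.042
v -0.721 -4.509 0.406
v -0.545 -4.548 0.813
v -0.334 -4.383 1.169
v -0.138 -4.053 1.393
v -0 -3.631 1.433
f 1 38 17
f 38 12 41
f 17 41 6
f 38 41 17
f 1 17 13
f 17 6 18
f 13 18 2
f 17 18 13
f 1 13 22
f 13 2 23
f 22 23 8
f 13 23 22
f 1 22 34
f 22 8 37
f 34 37 11
f 22 37 34
f 1 34 38
f 34 11 42
f 38 42 12
f 34 42 38
f 2 18 29
f 18 6 32
f 29 32 10
f 18 32 29
f 6 41 19
f 41 12 40
f 19 40 5
f 41 40 19
f 12 42 39
f 42 11 35
f 39 35 3
f 42 35 39
f 11 37 36
f 37 8 24
f 36 24 7
f 37 24 36
f 8 23 28
f 23 2 25
f 28 25 9
f 23 25 28
f 4 30 16
f 30 10 31
f 16 31 5
f 30 31 16
f 4 16 14
f 16 5 15
f 14 15 3
f 16 15 14
f 4 14 21
f 14 3 20
f 21 20 7
f 14 20 21
f 4 21 26
f 21 7 27
f 26 27 9
f 21 27 26
f 4 26 30
f 26 9 33
f 30 33 10
f 26 33 30
f 5 31 19
f 31 10 32
f 19 32 6
f 31 32 19
f 3 15 39
f 15 5 40
f 39 40 12
f 15 40 39
f 7 20 36
f 20 3 35
f 36 35 11
f 20 35 36
f 9 27 28
f 27 7 24
f 28 24 8
f 27 24 28
f 10 33 29
f 33 9 25
f 29 25 2
f 33 25 29
f 44 46 43
f 47 44 43
f 43 46 45
f 45 47 43
f 44 50 46
f 48 44 47
f 48 50 44
f 46 50 45
f 49 47 45
f 45 50 49
f 49 48 47
f 50 48 49
f 52 51 55
f 52 55 53
f 53 55 56
f 53 56 54
f 55 51 57
f 55 57 56
f 56 57 58
f 56 58 54
f 57 51 59
f 57 59 58
f 58 59 60
f 58 60 54
f 59 51 61
f 59 61 60
f 60 61 62
f 60 62 54
f 61 51 63
f 61 63 62
f 62 63 64
f 62 64 54
f 63 51 65
f 63 65 64
f 64 65 66
f 64 66 54
f 65 51 67
f 65 67 66
f 66 67 68
f 66 68 54
f 67 51 69
f 67 69 68
f 68 69 70
f 68 70 54
f 69 51 52
f 69 52 70
f 70 52 53
f 70 53 54
f 72 71 74
f 72 74 73
f 74 71 75
f 74 75 73
f 75 71 76
f 75 76 73
f 76 71 77
f 76 77 73
f 77 71 78
f 77 78 73
f 78 71 79
f 78 79 73
f 79 71 80
f 79 80 73
f 80 71 81
f 80 81 73
f 81 71 82
f 81 82 73
f 82 71 83
f 82 83 73
f 83 71 84
f 83 84 73
f 84 71 85
f 84 85 73
f 85 71 72
f 85 72 73



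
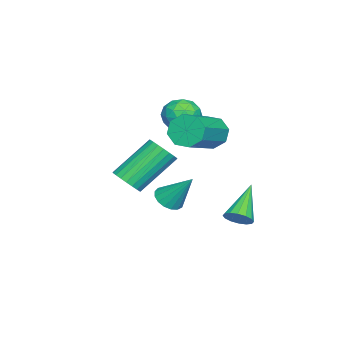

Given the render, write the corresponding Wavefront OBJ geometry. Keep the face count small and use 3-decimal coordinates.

v -1.58 0.588 0.547
v -1.138 0.246 -0.109
v -2.582 -0.366 0.369
v -2.14 -0.708 -0.287
v -1.841 -0.782 0.518
v -1.222 -0.192 0.628
v -2.498 0.072 -0.368
v -1.879 0.662 -0.258
v -1.705 -0.072 -0.675
v -1.3 -0.6 -0.127
v -2.42 0.48 0.387
v -2.015 -0.048 0.935
v -1.271 0.501 0.235
v -2.449 -0.621 0.025
v -2.273 -0.665 0.499
v -2.014 -0.865 0.113
v -1.321 0.243 0.668
v -1.061 0.042 0.282
v -1.474 -0.562 0.651
v -2.659 -0.162 -0.022
v -2.399 -0.363 -0.408
v -1.706 0.745 0.147
v -1.447 0.545 -0.239
v -2.246 0.442 -0.391
v -1.345 0.113 -0.484
v -1.934 -0.448 -0.589
v -2.144 0.01 -0.636
v -1.78 0.357 -0.571
v -1.106 -0.198 -0.162
v -1.695 -0.758 -0.267
v -1.52 -0.802 0.207
v -1.156 -0.455 0.271
v -1.44 -0.385 -0.495
v -2.025 0.638 0.527
v -2.614 0.078 0.422
v -2.564 0.335 -0.011
v -2.2 0.682 0.053
v -1.786 0.328 0.849
v -2.375 -0.233 0.744
v -1.94 -0.477 0.831
v -1.576 -0.13 0.896
v -2.28 0.265 0.755
v -0.301 2.73 -4.411
v 0.089 2.822 -3.938
v -1.759 2.83 -3.229
v 0.02 3.116 -4.048
v -0.134 3.306 -4.255
v -0.334 3.342 -4.503
v -0.524 3.214 -4.728
v -0.655 2.956 -4.867
v -0.691 2.638 -4.884
v -0.622 2.344 -4.775
v -0.468 2.154 -4.568
v -0.268 2.118 -4.319
v -0.077 2.246 -4.095
v 0.053 2.504 -3.956
v 2.526 0.869 -2.214
v 2.947 0.454 -1.969
v 2.754 1.851 -0.946
v 3.119 0.639 -2.143
v 3.155 0.877 -2.333
v 3.047 1.113 -2.496
v 2.819 1.293 -2.594
v 2.525 1.376 -2.606
v 2.23 1.343 -2.527
v 2.004 1.202 -2.377
v 1.897 0.984 -2.19
v 1.934 0.74 -2.008
v 2.107 0.526 -1.874
v 2.375 0.391 -1.817
v 2.679 0.365 -1.852
v -0.626 -1.925 -3.281
v -0.199 -1.345 -3.4
v -1.347 -0.195 -1.918
v -1.774 -0.775 -1.799
v -0.42 -1.304 -3.604
v -1.568 -0.153 -2.122
v -0.677 -1.37 -3.752
v -1.825 -0.219 -2.27
v -0.925 -1.532 -3.818
v -2.073 -0.381 -2.336
v -1.121 -1.762 -3.792
v -2.269 -0.611 -2.31
v -1.232 -2.02 -3.677
v -2.38 -0.869 -2.195
v -1.238 -2.262 -3.494
v -2.386 -1.111 -2.012
v -1.138 -2.446 -3.274
v -2.286 -1.295 -1.792
v -0.949 -2.539 -3.055
v -2.098 -1.389 -1.573
v -0.705 -2.527 -2.876
v -1.853 -1.376 -1.393
v -0.447 -2.411 -2.766
v -1.595 -1.26 -1.284
v -0.22 -2.21 -2.746
v -1.368 -1.06 -1.263
v -0.063 -1.961 -2.818
v -1.211 -0.81 -1.335
v -0.003 -1.705 -2.97
v -1.152 -0.554 -1.488
v -0.051 -1.487 -3.176
v -1.2 -0.337 -1.694
v -0.595 1.497 -0.05
v -0.354 1.135 -0.722
v 1.575 0.782 0.158
v 1.335 1.143 0.83
v -0.242 1.737 -0.727
v 1.687 1.384 0.154
v -0.336 2.198 -0.335
v 1.593 1.845 0.545
v -0.582 2.248 0.223
v 1.347 1.895 1.104
v -0.835 1.858 0.622
v 1.094 1.505 1.502
v -0.947 1.256 0.626
v 0.982 0.903 1.507
v -0.853 0.795 0.235
v 1.076 0.442 1.115
v -0.607 0.745 -0.324
v 1.322 0.392 0.557
f 1 38 17
f 38 12 41
f 17 41 6
f 38 41 17
f 1 17 13
f 17 6 18
f 13 18 2
f 17 18 13
f 1 13 22
f 13 2 23
f 22 23 8
f 13 23 22
f 1 22 34
f 22 8 37
f 34 37 11
f 22 37 34
f 1 34 38
f 34 11 42
f 38 42 12
f 34 42 38
f 2 18 29
f 18 6 32
f 29 32 10
f 18 32 29
f 6 41 19
f 41 12 40
f 19 40 5
f 41 40 19
f 12 42 39
f 42 11 35
f 39 35 3
f 42 35 39
f 11 37 36
f 37 8 24
f 36 24 7
f 37 24 36
f 8 23 28
f 23 2 25
f 28 25 9
f 23 25 28
f 4 30 16
f 30 10 31
f 16 31 5
f 30 31 16
f 4 16 14
f 16 5 15
f 14 15 3
f 16 15 14
f 4 14 21
f 14 3 20
f 21 20 7
f 14 20 21
f 4 21 26
f 21 7 27
f 26 27 9
f 21 27 26
f 4 26 30
f 26 9 33
f 30 33 10
f 26 33 30
f 5 31 19
f 31 10 32
f 19 32 6
f 31 32 19
f 3 15 39
f 15 5 40
f 39 40 12
f 15 40 39
f 7 20 36
f 20 3 35
f 36 35 11
f 20 35 36
f 9 27 28
f 27 7 24
f 28 24 8
f 27 24 28
f 10 33 29
f 33 9 25
f 29 25 2
f 33 25 29
f 44 43 46
f 44 46 45
f 46 43 47
f 46 47 45
f 47 43 48
f 47 48 45
f 48 43 49
f 48 49 45
f 49 43 50
f 49 50 45
f 50 43 51
f 50 51 45
f 51 43 52
f 51 52 45
f 52 43 53
f 52 53 45
f 53 43 54
f 53 54 45
f 54 43 55
f 54 55 45
f 55 43 56
f 55 56 45
f 56 43 44
f 56 44 45
f 58 57 60
f 58 60 59
f 60 57 61
f 60 61 59
f 61 57 62
f 61 62 59
f 62 57 63
f 62 63 59
f 63 57 64
f 63 64 59
f 64 57 65
f 64 65 59
f 65 57 66
f 65 66 59
f 66 57 67
f 66 67 59
f 67 57 68
f 67 68 59
f 68 57 69
f 68 69 59
f 69 57 70
f 69 70 59
f 70 57 71
f 70 71 59
f 71 57 58
f 71 58 59
f 73 72 76
f 73 76 74
f 74 76 77
f 74 77 75
f 76 72 78
f 76 78 77
f 77 78 79
f 77 79 75
f 78 72 80
f 78 80 79
f 79 80 81
f 79 81 75
f 80 72 82
f 80 82 81
f 81 82 83
f 81 83 75
f 82 72 84
f 82 84 83
f 83 84 85
f 83 85 75
f 84 72 86
f 84 86 85
f 85 86 87
f 85 87 75
f 86 72 88
f 86 88 87
f 87 88 89
f 87 89 75
f 88 72 90
f 88 90 89
f 89 90 91
f 89 91 75
f 90 72 92
f 90 92 91
f 91 92 93
f 91 93 75
f 92 72 94
f 92 94 93
f 93 94 95
f 93 95 75
f 94 72 96
f 94 96 95
f 95 96 97
f 95 97 75
f 96 72 98
f 96 98 97
f 97 98 99
f 97 99 75
f 98 72 100
f 98 100 99
f 99 100 101
f 99 101 75
f 100 72 102
f 100 102 101
f 101 102 103
f 101 103 75
f 102 72 73
f 102 73 103
f 103 73 74
f 103 74 75
f 105 104 108
f 105 108 106
f 106 108 109
f 106 109 107
f 108 104 110
f 108 110 109
f 109 110 111
f 109 111 107
f 110 104 112
f 110 112 111
f 111 112 113
f 111 113 107
f 112 104 114
f 112 114 113
f 113 114 115
f 113 115 107
f 114 104 116
f 114 116 115
f 115 116 117
f 115 117 107
f 116 104 118
f 116 118 117
f 117 118 119
f 117 119 107
f 118 104 120
f 118 120 119
f 119 120 121
f 119 121 107
f 120 104 105
f 120 105 121
f 121 105 106
f 121 106 107



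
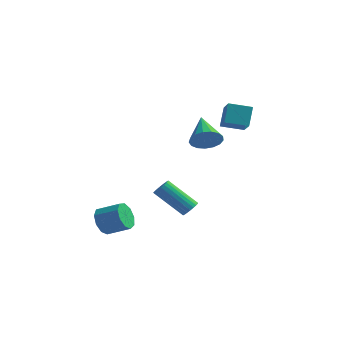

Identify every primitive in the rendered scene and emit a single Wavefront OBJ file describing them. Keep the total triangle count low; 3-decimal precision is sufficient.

v -2 -3.953 -2.192
v -1.649 -4.208 -2.852
v -0.529 -4.021 -2.329
v -0.88 -3.767 -1.668
v -1.726 -3.673 -2.878
v -0.606 -3.487 -2.354
v -1.931 -3.27 -2.582
v -0.811 -3.083 -2.059
v -2.169 -3.187 -2.104
v -1.049 -3 -1.581
v -2.327 -3.462 -1.667
v -1.207 -3.275 -1.144
v -2.332 -3.967 -1.475
v -1.213 -3.78 -0.952
v -2.182 -4.466 -1.619
v -1.062 -4.279 -1.095
v -1.947 -4.725 -2.03
v -0.827 -4.538 -1.507
v -1.736 -4.623 -2.517
v -0.616 -4.436 -1.994
v 2.812 -0.996 3.951
v 2.714 -0.329 4.895
v 2.187 -0.069 3.231
v 2.089 0.598 4.175
v 3.831 -0.498 3.705
v 3.733 0.169 4.649
v 3.206 0.429 2.985
v 3.108 1.096 3.929
v 1.843 -2.594 -1.192
v 2.083 -2.291 -0.875
v 0.657 -2.463 0.369
v 0.417 -2.766 0.052
v 1.97 -2.156 -0.986
v 0.544 -2.329 0.258
v 1.835 -2.097 -1.133
v 0.409 -2.27 0.111
v 1.701 -2.124 -1.29
v 0.275 -2.297 -0.046
v 1.592 -2.233 -1.43
v 0.166 -2.405 -0.186
v 1.526 -2.403 -1.529
v 0.1 -2.576 -0.285
v 1.515 -2.607 -1.569
v 0.089 -2.779 -0.326
v 1.561 -2.808 -1.545
v 0.135 -2.98 -0.301
v 1.655 -2.972 -1.459
v 0.23 -3.145 -0.216
v 1.782 -3.071 -1.328
v 0.356 -3.244 -0.084
v 1.92 -3.088 -1.172
v 0.494 -3.26 0.071
v 2.044 -3.018 -1.021
v 0.618 -3.191 0.223
v 2.133 -2.876 -0.898
v 0.707 -3.048 0.346
v 2.172 -2.685 -0.827
v 0.746 -2.857 0.417
v 2.155 -2.478 -0.819
v 0.729 -2.65 0.425
v 2.571 -2.486 3.347
v 3.164 -2.451 3.883
v 1.749 -1.234 4.173
v 3.27 -2.202 3.612
v 3.216 -2.019 3.28
v 3.015 -1.942 2.964
v 2.711 -1.99 2.735
v 2.376 -2.152 2.647
v 2.085 -2.391 2.719
v 1.905 -2.651 2.935
v 1.878 -2.873 3.245
v 2.01 -3.007 3.579
v 2.27 -3.021 3.86
v 2.599 -2.913 4.023
v 2.921 -2.707 4.031
f 2 1 5
f 2 5 3
f 3 5 6
f 3 6 4
f 5 1 7
f 5 7 6
f 6 7 8
f 6 8 4
f 7 1 9
f 7 9 8
f 8 9 10
f 8 10 4
f 9 1 11
f 9 11 10
f 10 11 12
f 10 12 4
f 11 1 13
f 11 13 12
f 12 13 14
f 12 14 4
f 13 1 15
f 13 15 14
f 14 15 16
f 14 16 4
f 15 1 17
f 15 17 16
f 16 17 18
f 16 18 4
f 17 1 19
f 17 19 18
f 18 19 20
f 18 20 4
f 19 1 2
f 19 2 20
f 20 2 3
f 20 3 4
f 22 24 21
f 25 22 21
f 21 24 23
f 23 25 21
f 22 28 24
f 26 22 25
f 26 28 22
f 24 28 23
f 27 25 23
f 23 28 27
f 27 26 25
f 28 26 27
f 30 29 33
f 30 33 31
f 31 33 34
f 31 34 32
f 33 29 35
f 33 35 34
f 34 35 36
f 34 36 32
f 35 29 37
f 35 37 36
f 36 37 38
f 36 38 32
f 37 29 39
f 37 39 38
f 38 39 40
f 38 40 32
f 39 29 41
f 39 41 40
f 40 41 42
f 40 42 32
f 41 29 43
f 41 43 42
f 42 43 44
f 42 44 32
f 43 29 45
f 43 45 44
f 44 45 46
f 44 46 32
f 45 29 47
f 45 47 46
f 46 47 48
f 46 48 32
f 47 29 49
f 47 49 48
f 48 49 50
f 48 50 32
f 49 29 51
f 49 51 50
f 50 51 52
f 50 52 32
f 51 29 53
f 51 53 52
f 52 53 54
f 52 54 32
f 53 29 55
f 53 55 54
f 54 55 56
f 54 56 32
f 55 29 57
f 55 57 56
f 56 57 58
f 56 58 32
f 57 29 59
f 57 59 58
f 58 59 60
f 58 60 32
f 59 29 30
f 59 30 60
f 60 30 31
f 60 31 32
f 62 61 64
f 62 64 63
f 64 61 65
f 64 65 63
f 65 61 66
f 65 66 63
f 66 61 67
f 66 67 63
f 67 61 68
f 67 68 63
f 68 61 69
f 68 69 63
f 69 61 70
f 69 70 63
f 70 61 71
f 70 71 63
f 71 61 72
f 71 72 63
f 72 61 73
f 72 73 63
f 73 61 74
f 73 74 63
f 74 61 75
f 74 75 63
f 75 61 62
f 75 62 63



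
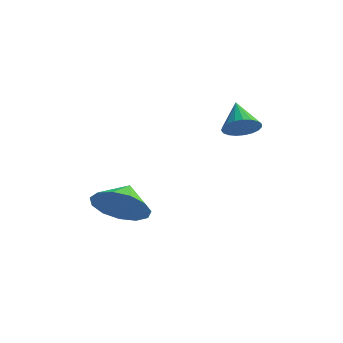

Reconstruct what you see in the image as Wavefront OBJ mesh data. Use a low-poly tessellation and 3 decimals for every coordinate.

v 0.138 -0.058 0.339
v 0.476 -0.295 0.841
v -0.218 0.838 1.001
v 0.658 -0.134 0.722
v 0.75 0.039 0.536
v 0.736 0.196 0.316
v 0.619 0.309 0.101
v 0.418 0.358 -0.074
v 0.17 0.336 -0.177
v -0.085 0.245 -0.191
v -0.3 0.102 -0.114
v -0.44 -0.069 0.042
v -0.48 -0.238 0.25
v -0.413 -0.376 0.472
v -0.251 -0.459 0.672
v -0.021 -0.472 0.814
v 0.236 -0.414 0.874
v -3.56 -0.996 -3.133
v -3.153 -0.579 -3.982
v -3.46 -0.104 -2.647
v -3.727 -0.496 -4.017
v -4.247 -0.571 -3.772
v -4.549 -0.781 -3.323
v -4.538 -1.059 -2.814
v -4.216 -1.317 -2.406
v -3.686 -1.473 -2.229
v -3.116 -1.478 -2.338
v -2.687 -1.329 -2.7
v -2.535 -1.075 -3.199
v -2.709 -0.795 -3.677
f 2 1 4
f 2 4 3
f 4 1 5
f 4 5 3
f 5 1 6
f 5 6 3
f 6 1 7
f 6 7 3
f 7 1 8
f 7 8 3
f 8 1 9
f 8 9 3
f 9 1 10
f 9 10 3
f 10 1 11
f 10 11 3
f 11 1 12
f 11 12 3
f 12 1 13
f 12 13 3
f 13 1 14
f 13 14 3
f 14 1 15
f 14 15 3
f 15 1 16
f 15 16 3
f 16 1 17
f 16 17 3
f 17 1 2
f 17 2 3
f 19 18 21
f 19 21 20
f 21 18 22
f 21 22 20
f 22 18 23
f 22 23 20
f 23 18 24
f 23 24 20
f 24 18 25
f 24 25 20
f 25 18 26
f 25 26 20
f 26 18 27
f 26 27 20
f 27 18 28
f 27 28 20
f 28 18 29
f 28 29 20
f 29 18 30
f 29 30 20
f 30 18 19
f 30 19 20



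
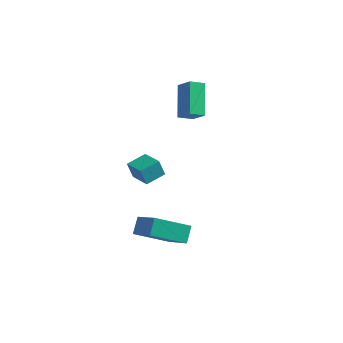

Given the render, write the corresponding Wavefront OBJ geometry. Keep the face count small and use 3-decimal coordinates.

v 0.482 2.977 1.533
v -0.143 2.463 1.904
v -0.049 4.476 2.713
v -0.674 3.962 3.084
v 1.254 2.618 2.336
v 0.629 2.104 2.707
v 0.723 4.117 3.516
v 0.098 3.603 3.887
v 0.546 -3.35 -2.189
v 0.505 -2.571 -1.532
v -0.761 -2.273 -3.547
v -0.801 -1.494 -2.89
v 2.141 -2.526 -3.07
v 2.101 -1.747 -2.413
v 0.835 -1.449 -4.428
v 0.794 -0.67 -3.771
v 0.104 -2.55 0.998
v -0.215 -2.515 1.871
v -0.888 -1.806 0.605
v -1.207 -1.771 1.478
v 0.707 -1.649 1.182
v 0.388 -1.614 2.055
v -0.285 -0.905 0.789
v -0.604 -0.87 1.662
f 2 4 1
f 5 2 1
f 1 4 3
f 3 5 1
f 2 8 4
f 6 2 5
f 6 8 2
f 4 8 3
f 7 5 3
f 3 8 7
f 7 6 5
f 8 6 7
f 10 12 9
f 13 10 9
f 9 12 11
f 11 13 9
f 10 16 12
f 14 10 13
f 14 16 10
f 12 16 11
f 15 13 11
f 11 16 15
f 15 14 13
f 16 14 15
f 18 20 17
f 21 18 17
f 17 20 19
f 19 21 17
f 18 24 20
f 22 18 21
f 22 24 18
f 20 24 19
f 23 21 19
f 19 24 23
f 23 22 21
f 24 22 23



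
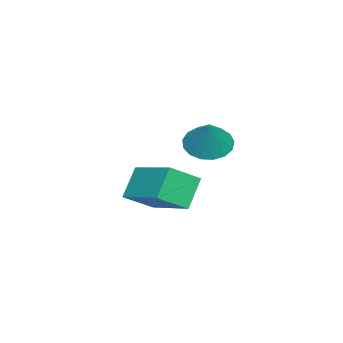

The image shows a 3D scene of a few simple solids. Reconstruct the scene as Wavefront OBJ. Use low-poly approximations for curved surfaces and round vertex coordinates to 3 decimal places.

v -2.241 -0.488 1.019
v -1.574 -1.228 1.614
v -1.102 1.018 1.614
v -0.435 0.279 2.21
v -1.525 -0.639 0.03
v -0.858 -1.378 0.626
v -0.386 0.868 0.626
v 0.281 0.128 1.221
v -4.157 0.253 1.933
v -3.484 0.235 1.465
v -3.403 0.527 3.007
v -3.599 0.61 1.45
v -3.842 0.903 1.546
v -4.157 1.048 1.731
v -4.472 1.01 1.962
v -4.715 0.799 2.186
v -4.83 0.463 2.353
v -4.791 0.079 2.424
v -4.607 -0.265 2.382
v -4.32 -0.491 2.237
v -3.996 -0.546 2.023
v -3.708 -0.418 1.789
v -3.524 -0.136 1.587
f 2 4 1
f 5 2 1
f 1 4 3
f 3 5 1
f 2 8 4
f 6 2 5
f 6 8 2
f 4 8 3
f 7 5 3
f 3 8 7
f 7 6 5
f 8 6 7
f 10 9 12
f 10 12 11
f 12 9 13
f 12 13 11
f 13 9 14
f 13 14 11
f 14 9 15
f 14 15 11
f 15 9 16
f 15 16 11
f 16 9 17
f 16 17 11
f 17 9 18
f 17 18 11
f 18 9 19
f 18 19 11
f 19 9 20
f 19 20 11
f 20 9 21
f 20 21 11
f 21 9 22
f 21 22 11
f 22 9 23
f 22 23 11
f 23 9 10
f 23 10 11



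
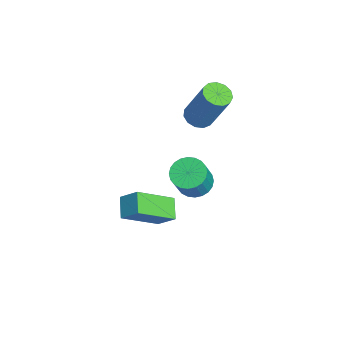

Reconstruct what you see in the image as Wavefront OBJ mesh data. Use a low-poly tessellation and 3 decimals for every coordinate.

v -2.625 -1.086 -3.397
v -2.265 -0.521 -3.414
v -1.695 -0.849 -2.281
v -2.055 -1.414 -2.263
v -2.477 -0.442 -3.284
v -1.908 -0.77 -2.151
v -2.712 -0.461 -3.172
v -2.143 -0.789 -2.038
v -2.934 -0.575 -3.093
v -2.365 -0.903 -1.96
v -3.109 -0.767 -3.061
v -2.539 -1.095 -1.928
v -3.21 -1.007 -3.08
v -2.64 -1.335 -1.947
v -3.222 -1.259 -3.147
v -2.652 -1.588 -2.014
v -3.143 -1.485 -3.252
v -2.573 -1.814 -2.119
v -2.985 -1.651 -3.379
v -2.415 -1.979 -2.246
v -2.772 -1.73 -3.509
v -2.203 -2.058 -2.376
v -2.537 -1.711 -3.622
v -1.968 -2.039 -2.488
v -2.315 -1.597 -3.7
v -1.746 -1.925 -2.567
v -2.141 -1.405 -3.732
v -1.571 -1.733 -2.599
v -2.04 -1.165 -3.713
v -1.47 -1.493 -2.58
v -2.028 -0.912 -3.646
v -1.458 -1.241 -2.513
v -2.107 -0.686 -3.541
v -1.537 -1.015 -2.408
v 0.891 -4.068 -1.415
v 0.154 -4.006 -1.017
v 0.491 -2.787 -2.357
v -0.246 -2.725 -1.96
v 1.246 -3.535 -0.84
v 0.509 -3.473 -0.443
v 0.846 -2.254 -1.783
v 0.109 -2.192 -1.385
v -2.956 -0.934 0.02
v -2.45 -1.123 -0.084
v -1.898 -0.555 1.576
v -2.404 -0.366 1.68
v -2.456 -0.829 -0.183
v -1.903 -0.261 1.478
v -2.62 -0.568 -0.217
v -2.068 -0.001 1.444
v -2.891 -0.424 -0.176
v -2.339 0.144 1.484
v -3.183 -0.441 -0.073
v -2.631 0.126 1.588
v -3.403 -0.615 0.059
v -2.85 -0.048 1.72
v -3.481 -0.89 0.179
v -2.928 -0.323 1.84
v -3.392 -1.179 0.248
v -2.84 -0.611 1.909
v -3.165 -1.39 0.245
v -2.613 -0.822 1.906
v -2.872 -1.456 0.17
v -2.319 -0.888 1.831
v -2.605 -1.356 0.047
v -2.053 -0.789 1.708
f 2 1 5
f 2 5 3
f 3 5 6
f 3 6 4
f 5 1 7
f 5 7 6
f 6 7 8
f 6 8 4
f 7 1 9
f 7 9 8
f 8 9 10
f 8 10 4
f 9 1 11
f 9 11 10
f 10 11 12
f 10 12 4
f 11 1 13
f 11 13 12
f 12 13 14
f 12 14 4
f 13 1 15
f 13 15 14
f 14 15 16
f 14 16 4
f 15 1 17
f 15 17 16
f 16 17 18
f 16 18 4
f 17 1 19
f 17 19 18
f 18 19 20
f 18 20 4
f 19 1 21
f 19 21 20
f 20 21 22
f 20 22 4
f 21 1 23
f 21 23 22
f 22 23 24
f 22 24 4
f 23 1 25
f 23 25 24
f 24 25 26
f 24 26 4
f 25 1 27
f 25 27 26
f 26 27 28
f 26 28 4
f 27 1 29
f 27 29 28
f 28 29 30
f 28 30 4
f 29 1 31
f 29 31 30
f 30 31 32
f 30 32 4
f 31 1 33
f 31 33 32
f 32 33 34
f 32 34 4
f 33 1 2
f 33 2 34
f 34 2 3
f 34 3 4
f 36 38 35
f 39 36 35
f 35 38 37
f 37 39 35
f 36 42 38
f 40 36 39
f 40 42 36
f 38 42 37
f 41 39 37
f 37 42 41
f 41 40 39
f 42 40 41
f 44 43 47
f 44 47 45
f 45 47 48
f 45 48 46
f 47 43 49
f 47 49 48
f 48 49 50
f 48 50 46
f 49 43 51
f 49 51 50
f 50 51 52
f 50 52 46
f 51 43 53
f 51 53 52
f 52 53 54
f 52 54 46
f 53 43 55
f 53 55 54
f 54 55 56
f 54 56 46
f 55 43 57
f 55 57 56
f 56 57 58
f 56 58 46
f 57 43 59
f 57 59 58
f 58 59 60
f 58 60 46
f 59 43 61
f 59 61 60
f 60 61 62
f 60 62 46
f 61 43 63
f 61 63 62
f 62 63 64
f 62 64 46
f 63 43 65
f 63 65 64
f 64 65 66
f 64 66 46
f 65 43 44
f 65 44 66
f 66 44 45
f 66 45 46



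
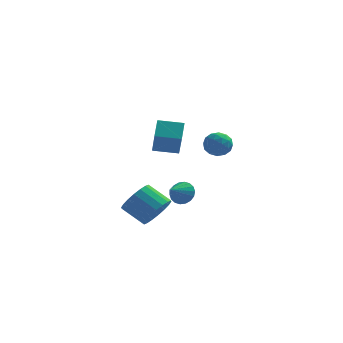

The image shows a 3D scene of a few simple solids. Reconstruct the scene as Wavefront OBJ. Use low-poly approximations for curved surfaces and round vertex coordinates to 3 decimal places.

v 1.781 4.095 0.136
v 2.186 3.532 -0.411
v 0.534 3.828 -0.509
v 0.939 3.265 -1.056
v 0.852 3.063 -0.201
v 1.623 3.228 0.198
v 1.097 4.132 -1.118
v 1.868 4.297 -0.719
v 1.763 3.555 -1.187
v 1.611 2.895 -0.62
v 1.109 4.465 -0.3
v 0.957 3.805 0.267
v 2.093 3.837 -0.081
v 0.627 3.523 -0.839
v 0.576 3.404 -0.336
v 0.814 3.073 -0.658
v 1.762 3.659 0.277
v 2 3.328 -0.045
v 1.216 3.052 0.079
v 0.72 4.032 -0.875
v 0.958 3.701 -1.197
v 1.906 4.287 -0.262
v 2.144 3.956 -0.584
v 1.504 4.308 -0.999
v 2.082 3.52 -0.858
v 1.349 3.362 -1.238
v 1.442 3.872 -1.274
v 1.895 3.969 -1.039
v 1.993 3.132 -0.525
v 1.26 2.974 -0.904
v 1.209 2.856 -0.402
v 1.662 2.953 -0.167
v 1.744 3.145 -0.981
v 1.46 4.386 -0.016
v 0.727 4.228 -0.395
v 1.058 4.407 -0.753
v 1.511 4.504 -0.518
v 1.371 3.998 0.318
v 0.638 3.84 -0.062
v 0.825 3.391 0.119
v 1.278 3.488 0.354
v 0.976 4.215 0.061
v -1.381 -1.378 1.804
v -1.372 -0.406 2.606
v -1.7 -0.133 0.298
v -1.691 0.839 1.1
v 0.031 -1.239 1.62
v 0.04 -0.267 2.422
v -0.288 0.006 0.114
v -0.279 0.978 0.916
v -1.165 -1.836 -3.53
v -0.531 -1.16 -2.974
v -1.782 -0.728 -2.075
v -2.415 -1.404 -2.63
v -0.694 -0.884 -3.333
v -1.944 -0.452 -2.434
v -0.95 -0.797 -3.731
v -2.2 -0.365 -2.831
v -1.248 -0.916 -4.088
v -2.498 -0.483 -3.189
v -1.53 -1.217 -4.335
v -2.78 -0.784 -3.436
v -1.739 -1.64 -4.423
v -2.99 -1.208 -3.523
v -1.835 -2.103 -4.334
v -3.086 -1.67 -3.434
v -1.798 -2.512 -4.085
v -3.049 -2.08 -3.186
v -1.636 -2.788 -3.726
v -2.886 -2.356 -2.827
v -1.38 -2.875 -3.329
v -2.63 -2.443 -2.429
v -1.082 -2.757 -2.971
v -2.332 -2.324 -2.072
v -0.8 -2.456 -2.724
v -2.05 -2.023 -1.825
v -0.59 -2.032 -2.637
v -1.841 -1.6 -1.737
v -0.494 -1.57 -2.726
v -1.745 -1.137 -1.826
v 0.353 -3.39 -1.409
v 0.706 -3.192 -0.777
v -0.153 -4.39 -0.811
v 0.415 -3.03 -0.754
v 0.112 -2.94 -0.86
v -0.144 -2.939 -1.075
v -0.301 -3.027 -1.356
v -0.328 -3.187 -1.647
v -0.22 -3.388 -1.892
v 0.001 -3.589 -2.04
v 0.292 -3.75 -2.064
v 0.595 -3.841 -1.957
v 0.851 -3.842 -1.742
v 1.008 -3.753 -1.461
v 1.035 -3.593 -1.17
v 0.927 -3.393 -0.926
f 1 38 17
f 38 12 41
f 17 41 6
f 38 41 17
f 1 17 13
f 17 6 18
f 13 18 2
f 17 18 13
f 1 13 22
f 13 2 23
f 22 23 8
f 13 23 22
f 1 22 34
f 22 8 37
f 34 37 11
f 22 37 34
f 1 34 38
f 34 11 42
f 38 42 12
f 34 42 38
f 2 18 29
f 18 6 32
f 29 32 10
f 18 32 29
f 6 41 19
f 41 12 40
f 19 40 5
f 41 40 19
f 12 42 39
f 42 11 35
f 39 35 3
f 42 35 39
f 11 37 36
f 37 8 24
f 36 24 7
f 37 24 36
f 8 23 28
f 23 2 25
f 28 25 9
f 23 25 28
f 4 30 16
f 30 10 31
f 16 31 5
f 30 31 16
f 4 16 14
f 16 5 15
f 14 15 3
f 16 15 14
f 4 14 21
f 14 3 20
f 21 20 7
f 14 20 21
f 4 21 26
f 21 7 27
f 26 27 9
f 21 27 26
f 4 26 30
f 26 9 33
f 30 33 10
f 26 33 30
f 5 31 19
f 31 10 32
f 19 32 6
f 31 32 19
f 3 15 39
f 15 5 40
f 39 40 12
f 15 40 39
f 7 20 36
f 20 3 35
f 36 35 11
f 20 35 36
f 9 27 28
f 27 7 24
f 28 24 8
f 27 24 28
f 10 33 29
f 33 9 25
f 29 25 2
f 33 25 29
f 44 46 43
f 47 44 43
f 43 46 45
f 45 47 43
f 44 50 46
f 48 44 47
f 48 50 44
f 46 50 45
f 49 47 45
f 45 50 49
f 49 48 47
f 50 48 49
f 52 51 55
f 52 55 53
f 53 55 56
f 53 56 54
f 55 51 57
f 55 57 56
f 56 57 58
f 56 58 54
f 57 51 59
f 57 59 58
f 58 59 60
f 58 60 54
f 59 51 61
f 59 61 60
f 60 61 62
f 60 62 54
f 61 51 63
f 61 63 62
f 62 63 64
f 62 64 54
f 63 51 65
f 63 65 64
f 64 65 66
f 64 66 54
f 65 51 67
f 65 67 66
f 66 67 68
f 66 68 54
f 67 51 69
f 67 69 68
f 68 69 70
f 68 70 54
f 69 51 71
f 69 71 70
f 70 71 72
f 70 72 54
f 71 51 73
f 71 73 72
f 72 73 74
f 72 74 54
f 73 51 75
f 73 75 74
f 74 75 76
f 74 76 54
f 75 51 77
f 75 77 76
f 76 77 78
f 76 78 54
f 77 51 79
f 77 79 78
f 78 79 80
f 78 80 54
f 79 51 52
f 79 52 80
f 80 52 53
f 80 53 54
f 82 81 84
f 82 84 83
f 84 81 85
f 84 85 83
f 85 81 86
f 85 86 83
f 86 81 87
f 86 87 83
f 87 81 88
f 87 88 83
f 88 81 89
f 88 89 83
f 89 81 90
f 89 90 83
f 90 81 91
f 90 91 83
f 91 81 92
f 91 92 83
f 92 81 93
f 92 93 83
f 93 81 94
f 93 94 83
f 94 81 95
f 94 95 83
f 95 81 96
f 95 96 83
f 96 81 82
f 96 82 83



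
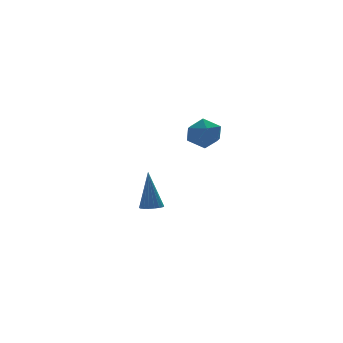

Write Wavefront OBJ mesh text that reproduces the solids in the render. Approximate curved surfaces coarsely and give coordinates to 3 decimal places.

v -0.57 1.679 -4.069
v -0.104 1.922 -4.136
v -0.53 2.121 -2.171
v -0.26 2.096 -4.173
v -0.477 2.186 -4.19
v -0.712 2.176 -4.182
v -0.92 2.068 -4.153
v -1.058 1.882 -4.107
v -1.099 1.656 -4.053
v -1.036 1.435 -4.003
v -0.88 1.262 -3.966
v -0.663 1.171 -3.949
v -0.427 1.181 -3.956
v -0.22 1.289 -3.986
v -0.082 1.475 -4.032
v -0.041 1.701 -4.086
v -0.594 -3.158 1.401
v -0.092 -3.772 1.499
v -1.428 -3.708 2.221
v -0.926 -4.322 2.319
v -0.736 -3.601 2.607
v -0.221 -3.261 2.1
v -1.299 -4.219 1.62
v -0.784 -3.879 1.113
v -0.528 -4.428 1.635
v -0.18 -4.046 2.244
v -1.34 -3.434 1.476
v -0.992 -3.052 2.085
f 2 1 4
f 2 4 3
f 4 1 5
f 4 5 3
f 5 1 6
f 5 6 3
f 6 1 7
f 6 7 3
f 7 1 8
f 7 8 3
f 8 1 9
f 8 9 3
f 9 1 10
f 9 10 3
f 10 1 11
f 10 11 3
f 11 1 12
f 11 12 3
f 12 1 13
f 12 13 3
f 13 1 14
f 13 14 3
f 14 1 15
f 14 15 3
f 15 1 16
f 15 16 3
f 16 1 2
f 16 2 3
f 17 28 22
f 17 22 18
f 17 18 24
f 17 24 27
f 17 27 28
f 18 22 26
f 22 28 21
f 28 27 19
f 27 24 23
f 24 18 25
f 20 26 21
f 20 21 19
f 20 19 23
f 20 23 25
f 20 25 26
f 21 26 22
f 19 21 28
f 23 19 27
f 25 23 24
f 26 25 18

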